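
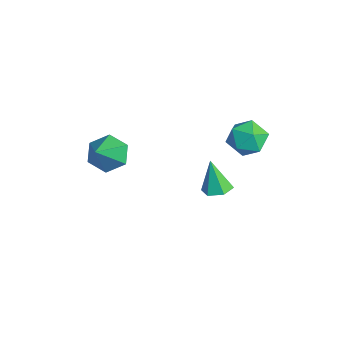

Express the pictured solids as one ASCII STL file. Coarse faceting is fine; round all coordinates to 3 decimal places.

solid 
facet normal 0.259 0.119 -0.959
outer loop
vertex -1.631 2.971 -2.995
vertex -2.024 3.525 -3.032
vertex -1.372 3.582 -2.849
endloop
endfacet
facet normal 0.742 -0.436 0.509
outer loop
vertex -1.631 2.971 -2.995
vertex -1.372 3.582 -2.849
vertex -2.436 3.335 -1.508
endloop
endfacet
facet normal 0.259 0.119 -0.959
outer loop
vertex -1.372 3.582 -2.849
vertex -2.024 3.525 -3.032
vertex -1.764 4.136 -2.886
endloop
endfacet
facet normal 0.637 0.490 0.595
outer loop
vertex -1.372 3.582 -2.849
vertex -1.764 4.136 -2.886
vertex -2.436 3.335 -1.508
endloop
endfacet
facet normal 0.258 0.119 -0.959
outer loop
vertex -1.764 4.136 -2.886
vertex -2.024 3.525 -3.032
vertex -2.417 4.078 -3.069
endloop
endfacet
facet normal -0.196 0.886 0.419
outer loop
vertex -1.764 4.136 -2.886
vertex -2.417 4.078 -3.069
vertex -2.436 3.335 -1.508
endloop
endfacet
facet normal 0.258 0.120 -0.959
outer loop
vertex -2.417 4.078 -3.069
vertex -2.024 3.525 -3.032
vertex -2.676 3.467 -3.215
endloop
endfacet
facet normal -0.922 0.353 0.157
outer loop
vertex -2.417 4.078 -3.069
vertex -2.676 3.467 -3.215
vertex -2.436 3.335 -1.508
endloop
endfacet
facet normal 0.258 0.119 -0.959
outer loop
vertex -2.676 3.467 -3.215
vertex -2.024 3.525 -3.032
vertex -2.284 2.913 -3.178
endloop
endfacet
facet normal -0.816 -0.573 0.070
outer loop
vertex -2.676 3.467 -3.215
vertex -2.284 2.913 -3.178
vertex -2.436 3.335 -1.508
endloop
endfacet
facet normal 0.258 0.119 -0.959
outer loop
vertex -2.284 2.913 -3.178
vertex -2.024 3.525 -3.032
vertex -1.631 2.971 -2.995
endloop
endfacet
facet normal 0.017 -0.969 0.246
outer loop
vertex -2.284 2.913 -3.178
vertex -1.631 2.971 -2.995
vertex -2.436 3.335 -1.508
endloop
endfacet
facet normal -0.623 0.400 -0.672
outer loop
vertex -1.842 -0.356 -0.247
vertex -2.491 -0.922 0.018
vertex -2.404 -0.119 0.415
endloop
endfacet
facet normal 0.659 0.683 0.315
outer loop
vertex -1.842 -0.356 -0.247
vertex -2.404 -0.119 0.415
vertex -1.189 -1.758 1.422
endloop
endfacet
facet normal -0.623 0.400 -0.672
outer loop
vertex -2.404 -0.119 0.415
vertex -2.491 -0.922 0.018
vertex -3.053 -0.684 0.68
endloop
endfacet
facet normal -0.067 0.486 0.872
outer loop
vertex -2.404 -0.119 0.415
vertex -3.053 -0.684 0.68
vertex -1.189 -1.758 1.422
endloop
endfacet
facet normal -0.623 0.400 -0.672
outer loop
vertex -3.053 -0.684 0.68
vertex -2.491 -0.922 0.018
vertex -3.139 -1.487 0.282
endloop
endfacet
facet normal -0.510 -0.338 0.791
outer loop
vertex -3.053 -0.684 0.68
vertex -3.139 -1.487 0.282
vertex -1.189 -1.758 1.422
endloop
endfacet
facet normal -0.623 0.401 -0.672
outer loop
vertex -3.139 -1.487 0.282
vertex -2.491 -0.922 0.018
vertex -2.578 -1.724 -0.38
endloop
endfacet
facet normal -0.224 -0.962 0.155
outer loop
vertex -3.139 -1.487 0.282
vertex -2.578 -1.724 -0.38
vertex -1.189 -1.758 1.422
endloop
endfacet
facet normal -0.623 0.401 -0.672
outer loop
vertex -2.578 -1.724 -0.38
vertex -2.491 -0.922 0.018
vertex -1.929 -1.159 -0.644
endloop
endfacet
facet normal 0.503 -0.765 -0.402
outer loop
vertex -2.578 -1.724 -0.38
vertex -1.929 -1.159 -0.644
vertex -1.189 -1.758 1.422
endloop
endfacet
facet normal -0.623 0.400 -0.672
outer loop
vertex -1.929 -1.159 -0.644
vertex -2.491 -0.922 0.018
vertex -1.842 -0.356 -0.247
endloop
endfacet
facet normal 0.945 0.057 -0.322
outer loop
vertex -1.929 -1.159 -0.644
vertex -1.842 -0.356 -0.247
vertex -1.189 -1.758 1.422
endloop
endfacet
facet normal -0.310 0.821 0.480
outer loop
vertex 0.246 4.341 2.557
vertex 0.544 3.997 3.338
vertex 1.093 4.503 2.828
endloop
endfacet
facet normal -0.125 0.974 -0.191
outer loop
vertex 0.246 4.341 2.557
vertex 1.093 4.503 2.828
vertex 0.925 4.311 1.961
endloop
endfacet
facet normal -0.525 0.575 -0.627
outer loop
vertex 0.246 4.341 2.557
vertex 0.925 4.311 1.961
vertex 0.272 3.686 1.935
endloop
endfacet
facet normal -0.959 0.175 -0.225
outer loop
vertex 0.246 4.341 2.557
vertex 0.272 3.686 1.935
vertex 0.037 3.492 2.786
endloop
endfacet
facet normal -0.826 0.327 0.459
outer loop
vertex 0.246 4.341 2.557
vertex 0.037 3.492 2.786
vertex 0.544 3.997 3.338
endloop
endfacet
facet normal 0.557 0.782 -0.281
outer loop
vertex 0.925 4.311 1.961
vertex 1.093 4.503 2.828
vertex 1.643 3.948 2.374
endloop
endfacet
facet normal 0.256 0.535 0.806
outer loop
vertex 1.093 4.503 2.828
vertex 0.544 3.997 3.338
vertex 1.408 3.754 3.225
endloop
endfacet
facet normal -0.578 -0.264 0.772
outer loop
vertex 0.544 3.997 3.338
vertex 0.037 3.492 2.786
vertex 0.755 3.129 3.199
endloop
endfacet
facet normal -0.792 -0.511 -0.335
outer loop
vertex 0.037 3.492 2.786
vertex 0.272 3.686 1.935
vertex 0.587 2.937 2.332
endloop
endfacet
facet normal -0.091 0.136 -0.987
outer loop
vertex 0.272 3.686 1.935
vertex 0.925 4.311 1.961
vertex 1.136 3.443 1.822
endloop
endfacet
facet normal 0.959 -0.175 0.225
outer loop
vertex 1.434 3.099 2.603
vertex 1.643 3.948 2.374
vertex 1.408 3.754 3.225
endloop
endfacet
facet normal 0.525 -0.575 0.627
outer loop
vertex 1.434 3.099 2.603
vertex 1.408 3.754 3.225
vertex 0.755 3.129 3.199
endloop
endfacet
facet normal 0.125 -0.974 0.191
outer loop
vertex 1.434 3.099 2.603
vertex 0.755 3.129 3.199
vertex 0.587 2.937 2.332
endloop
endfacet
facet normal 0.310 -0.821 -0.480
outer loop
vertex 1.434 3.099 2.603
vertex 0.587 2.937 2.332
vertex 1.136 3.443 1.822
endloop
endfacet
facet normal 0.826 -0.327 -0.459
outer loop
vertex 1.434 3.099 2.603
vertex 1.136 3.443 1.822
vertex 1.643 3.948 2.374
endloop
endfacet
facet normal 0.792 0.511 0.335
outer loop
vertex 1.408 3.754 3.225
vertex 1.643 3.948 2.374
vertex 1.093 4.503 2.828
endloop
endfacet
facet normal 0.091 -0.136 0.987
outer loop
vertex 0.755 3.129 3.199
vertex 1.408 3.754 3.225
vertex 0.544 3.997 3.338
endloop
endfacet
facet normal -0.557 -0.782 0.281
outer loop
vertex 0.587 2.937 2.332
vertex 0.755 3.129 3.199
vertex 0.037 3.492 2.786
endloop
endfacet
facet normal -0.256 -0.535 -0.806
outer loop
vertex 1.136 3.443 1.822
vertex 0.587 2.937 2.332
vertex 0.272 3.686 1.935
endloop
endfacet
facet normal 0.578 0.264 -0.772
outer loop
vertex 1.643 3.948 2.374
vertex 1.136 3.443 1.822
vertex 0.925 4.311 1.961
endloop
endfacet

endsolid


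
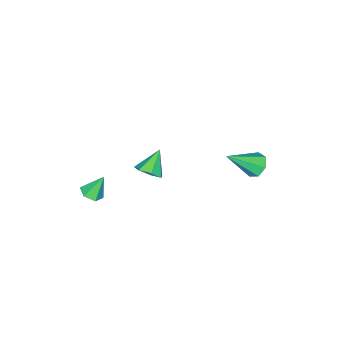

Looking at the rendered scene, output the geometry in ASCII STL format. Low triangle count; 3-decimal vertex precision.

solid 
facet normal 0.347 -0.312 -0.884
outer loop
vertex 1.827 0.871 -0.715
vertex 1.533 0.456 -0.684
vertex 1.354 0.88 -0.904
endloop
endfacet
facet normal -0.013 0.997 0.081
outer loop
vertex 1.827 0.871 -0.715
vertex 1.354 0.88 -0.904
vertex 1.167 0.784 0.244
endloop
endfacet
facet normal 0.348 -0.312 -0.884
outer loop
vertex 1.354 0.88 -0.904
vertex 1.533 0.456 -0.684
vertex 1.059 0.465 -0.874
endloop
endfacet
facet normal -0.815 0.573 -0.085
outer loop
vertex 1.354 0.88 -0.904
vertex 1.059 0.465 -0.874
vertex 1.167 0.784 0.244
endloop
endfacet
facet normal 0.348 -0.312 -0.884
outer loop
vertex 1.059 0.465 -0.874
vertex 1.533 0.456 -0.684
vertex 1.238 0.041 -0.654
endloop
endfacet
facet normal -0.936 -0.303 0.177
outer loop
vertex 1.059 0.465 -0.874
vertex 1.238 0.041 -0.654
vertex 1.167 0.784 0.244
endloop
endfacet
facet normal 0.349 -0.312 -0.884
outer loop
vertex 1.238 0.041 -0.654
vertex 1.533 0.456 -0.684
vertex 1.711 0.032 -0.464
endloop
endfacet
facet normal -0.257 -0.754 0.604
outer loop
vertex 1.238 0.041 -0.654
vertex 1.711 0.032 -0.464
vertex 1.167 0.784 0.244
endloop
endfacet
facet normal 0.347 -0.313 -0.884
outer loop
vertex 1.711 0.032 -0.464
vertex 1.533 0.456 -0.684
vertex 2.006 0.447 -0.495
endloop
endfacet
facet normal 0.546 -0.330 0.770
outer loop
vertex 1.711 0.032 -0.464
vertex 2.006 0.447 -0.495
vertex 1.167 0.784 0.244
endloop
endfacet
facet normal 0.347 -0.312 -0.884
outer loop
vertex 2.006 0.447 -0.495
vertex 1.533 0.456 -0.684
vertex 1.827 0.871 -0.715
endloop
endfacet
facet normal 0.667 0.545 0.508
outer loop
vertex 2.006 0.447 -0.495
vertex 1.827 0.871 -0.715
vertex 1.167 0.784 0.244
endloop
endfacet
facet normal -0.635 0.457 -0.623
outer loop
vertex -3.618 4.307 -1.694
vertex -4.028 4.333 -1.257
vertex -3.603 4.734 -1.396
endloop
endfacet
facet normal 0.932 0.184 -0.311
outer loop
vertex -3.618 4.307 -1.694
vertex -3.603 4.734 -1.396
vertex -2.992 3.587 -0.243
endloop
endfacet
facet normal -0.635 0.458 -0.622
outer loop
vertex -3.603 4.734 -1.396
vertex -4.028 4.333 -1.257
vertex -3.908 4.858 -0.993
endloop
endfacet
facet normal 0.677 0.669 0.307
outer loop
vertex -3.603 4.734 -1.396
vertex -3.908 4.858 -0.993
vertex -2.992 3.587 -0.243
endloop
endfacet
facet normal -0.635 0.458 -0.622
outer loop
vertex -3.908 4.858 -0.993
vertex -4.028 4.333 -1.257
vertex -4.303 4.588 -0.789
endloop
endfacet
facet normal 0.064 0.541 0.839
outer loop
vertex -3.908 4.858 -0.993
vertex -4.303 4.588 -0.789
vertex -2.992 3.587 -0.243
endloop
endfacet
facet normal -0.635 0.457 -0.622
outer loop
vertex -4.303 4.588 -0.789
vertex -4.028 4.333 -1.257
vertex -4.491 4.125 -0.937
endloop
endfacet
facet normal -0.448 -0.102 0.888
outer loop
vertex -4.303 4.588 -0.789
vertex -4.491 4.125 -0.937
vertex -2.992 3.587 -0.243
endloop
endfacet
facet normal -0.635 0.458 -0.622
outer loop
vertex -4.491 4.125 -0.937
vertex -4.028 4.333 -1.257
vertex -4.33 3.819 -1.327
endloop
endfacet
facet normal -0.472 -0.778 0.416
outer loop
vertex -4.491 4.125 -0.937
vertex -4.33 3.819 -1.327
vertex -2.992 3.587 -0.243
endloop
endfacet
facet normal -0.635 0.458 -0.623
outer loop
vertex -4.33 3.819 -1.327
vertex -4.028 4.333 -1.257
vertex -3.941 3.9 -1.664
endloop
endfacet
facet normal 0.011 -0.975 -0.222
outer loop
vertex -4.33 3.819 -1.327
vertex -3.941 3.9 -1.664
vertex -2.992 3.587 -0.243
endloop
endfacet
facet normal -0.635 0.458 -0.623
outer loop
vertex -3.941 3.9 -1.664
vertex -4.028 4.333 -1.257
vertex -3.618 4.307 -1.694
endloop
endfacet
facet normal 0.637 -0.545 -0.545
outer loop
vertex -3.941 3.9 -1.664
vertex -3.618 4.307 -1.694
vertex -2.992 3.587 -0.243
endloop
endfacet
facet normal 0.691 0.027 -0.723
outer loop
vertex 0.532 2.551 0.932
vertex 0.19 2.194 0.592
vertex 0.194 2.793 0.618
endloop
endfacet
facet normal -0.017 0.783 0.621
outer loop
vertex 0.532 2.551 0.932
vertex 0.194 2.793 0.618
vertex -0.57 2.166 1.388
endloop
endfacet
facet normal 0.690 0.027 -0.723
outer loop
vertex 0.194 2.793 0.618
vertex 0.19 2.194 0.592
vertex -0.147 2.584 0.285
endloop
endfacet
facet normal -0.580 0.810 0.085
outer loop
vertex 0.194 2.793 0.618
vertex -0.147 2.584 0.285
vertex -0.57 2.166 1.388
endloop
endfacet
facet normal 0.690 0.026 -0.724
outer loop
vertex -0.147 2.584 0.285
vertex 0.19 2.194 0.592
vertex -0.235 2.081 0.183
endloop
endfacet
facet normal -0.936 0.220 -0.276
outer loop
vertex -0.147 2.584 0.285
vertex -0.235 2.081 0.183
vertex -0.57 2.166 1.388
endloop
endfacet
facet normal 0.690 0.025 -0.724
outer loop
vertex -0.235 2.081 0.183
vertex 0.19 2.194 0.592
vertex -0.003 1.663 0.39
endloop
endfacet
facet normal -0.816 -0.546 -0.188
outer loop
vertex -0.235 2.081 0.183
vertex -0.003 1.663 0.39
vertex -0.57 2.166 1.388
endloop
endfacet
facet normal 0.690 0.024 -0.723
outer loop
vertex -0.003 1.663 0.39
vertex 0.19 2.194 0.592
vertex 0.374 1.645 0.749
endloop
endfacet
facet normal -0.311 -0.908 0.281
outer loop
vertex -0.003 1.663 0.39
vertex 0.374 1.645 0.749
vertex -0.57 2.166 1.388
endloop
endfacet
facet normal 0.691 0.025 -0.723
outer loop
vertex 0.374 1.645 0.749
vertex 0.19 2.194 0.592
vertex 0.612 2.04 0.99
endloop
endfacet
facet normal 0.199 -0.595 0.779
outer loop
vertex 0.374 1.645 0.749
vertex 0.612 2.04 0.99
vertex -0.57 2.166 1.388
endloop
endfacet
facet normal 0.691 0.026 -0.722
outer loop
vertex 0.612 2.04 0.99
vertex 0.19 2.194 0.592
vertex 0.532 2.551 0.932
endloop
endfacet
facet normal 0.330 0.157 0.931
outer loop
vertex 0.612 2.04 0.99
vertex 0.532 2.551 0.932
vertex -0.57 2.166 1.388
endloop
endfacet

endsolid


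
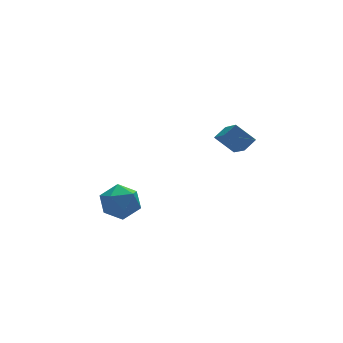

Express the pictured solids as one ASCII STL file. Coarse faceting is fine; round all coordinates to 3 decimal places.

solid 
facet normal -0.810 -0.268 -0.521
outer loop
vertex 2.571 -0.524 1.024
vertex 2.776 1.214 -0.19
vertex 3.375 -1.236 0.141
endloop
endfacet
facet normal -0.096 -0.816 0.570
outer loop
vertex 4.104 -0.994 0.61
vertex 2.571 -0.524 1.024
vertex 3.375 -1.236 0.141
endloop
endfacet
facet normal -0.810 -0.268 -0.521
outer loop
vertex 3.375 -1.236 0.141
vertex 2.776 1.214 -0.19
vertex 3.579 0.503 -1.073
endloop
endfacet
facet normal 0.579 -0.511 -0.635
outer loop
vertex 3.579 0.503 -1.073
vertex 4.104 -0.994 0.61
vertex 3.375 -1.236 0.141
endloop
endfacet
facet normal -0.579 0.512 0.635
outer loop
vertex 2.571 -0.524 1.024
vertex 3.505 1.456 0.279
vertex 2.776 1.214 -0.19
endloop
endfacet
facet normal -0.096 -0.816 0.570
outer loop
vertex 3.301 -0.283 1.493
vertex 2.571 -0.524 1.024
vertex 4.104 -0.994 0.61
endloop
endfacet
facet normal -0.578 0.512 0.636
outer loop
vertex 3.301 -0.283 1.493
vertex 3.505 1.456 0.279
vertex 2.571 -0.524 1.024
endloop
endfacet
facet normal 0.096 0.816 -0.570
outer loop
vertex 2.776 1.214 -0.19
vertex 3.505 1.456 0.279
vertex 3.579 0.503 -1.073
endloop
endfacet
facet normal 0.578 -0.512 -0.636
outer loop
vertex 4.309 0.744 -0.604
vertex 4.104 -0.994 0.61
vertex 3.579 0.503 -1.073
endloop
endfacet
facet normal 0.097 0.816 -0.570
outer loop
vertex 3.579 0.503 -1.073
vertex 3.505 1.456 0.279
vertex 4.309 0.744 -0.604
endloop
endfacet
facet normal 0.810 0.268 0.521
outer loop
vertex 4.309 0.744 -0.604
vertex 3.301 -0.283 1.493
vertex 4.104 -0.994 0.61
endloop
endfacet
facet normal 0.810 0.269 0.521
outer loop
vertex 3.505 1.456 0.279
vertex 3.301 -0.283 1.493
vertex 4.309 0.744 -0.604
endloop
endfacet
facet normal -0.957 -0.028 0.289
outer loop
vertex -3.949 -0.117 -2.085
vertex -4.098 -1.102 -2.673
vertex -3.763 -1.134 -1.566
endloop
endfacet
facet normal -0.553 0.296 0.779
outer loop
vertex -3.949 -0.117 -2.085
vertex -3.763 -1.134 -1.566
vertex -3.037 -0.252 -1.386
endloop
endfacet
facet normal -0.232 0.853 0.467
outer loop
vertex -3.949 -0.117 -2.085
vertex -3.037 -0.252 -1.386
vertex -2.922 0.325 -2.382
endloop
endfacet
facet normal -0.438 0.873 -0.215
outer loop
vertex -3.949 -0.117 -2.085
vertex -2.922 0.325 -2.382
vertex -3.578 -0.2 -3.177
endloop
endfacet
facet normal -0.886 0.329 -0.326
outer loop
vertex -3.949 -0.117 -2.085
vertex -3.578 -0.2 -3.177
vertex -4.098 -1.102 -2.673
endloop
endfacet
facet normal -0.046 -0.163 0.986
outer loop
vertex -3.037 -0.252 -1.386
vertex -3.763 -1.134 -1.566
vertex -2.622 -1.32 -1.543
endloop
endfacet
facet normal -0.701 -0.687 0.192
outer loop
vertex -3.763 -1.134 -1.566
vertex -4.098 -1.102 -2.673
vertex -3.278 -1.845 -2.338
endloop
endfacet
facet normal -0.587 -0.110 -0.802
outer loop
vertex -4.098 -1.102 -2.673
vertex -3.578 -0.2 -3.177
vertex -3.163 -1.268 -3.334
endloop
endfacet
facet normal 0.138 0.770 -0.623
outer loop
vertex -3.578 -0.2 -3.177
vertex -2.922 0.325 -2.382
vertex -2.437 -0.386 -3.154
endloop
endfacet
facet normal 0.472 0.738 0.482
outer loop
vertex -2.922 0.325 -2.382
vertex -3.037 -0.252 -1.386
vertex -2.102 -0.418 -2.047
endloop
endfacet
facet normal 0.438 -0.873 0.215
outer loop
vertex -2.251 -1.403 -2.635
vertex -2.622 -1.32 -1.543
vertex -3.278 -1.845 -2.338
endloop
endfacet
facet normal 0.232 -0.853 -0.467
outer loop
vertex -2.251 -1.403 -2.635
vertex -3.278 -1.845 -2.338
vertex -3.163 -1.268 -3.334
endloop
endfacet
facet normal 0.553 -0.296 -0.779
outer loop
vertex -2.251 -1.403 -2.635
vertex -3.163 -1.268 -3.334
vertex -2.437 -0.386 -3.154
endloop
endfacet
facet normal 0.957 0.028 -0.289
outer loop
vertex -2.251 -1.403 -2.635
vertex -2.437 -0.386 -3.154
vertex -2.102 -0.418 -2.047
endloop
endfacet
facet normal 0.886 -0.329 0.326
outer loop
vertex -2.251 -1.403 -2.635
vertex -2.102 -0.418 -2.047
vertex -2.622 -1.32 -1.543
endloop
endfacet
facet normal -0.138 -0.770 0.623
outer loop
vertex -3.278 -1.845 -2.338
vertex -2.622 -1.32 -1.543
vertex -3.763 -1.134 -1.566
endloop
endfacet
facet normal -0.472 -0.738 -0.482
outer loop
vertex -3.163 -1.268 -3.334
vertex -3.278 -1.845 -2.338
vertex -4.098 -1.102 -2.673
endloop
endfacet
facet normal 0.046 0.163 -0.986
outer loop
vertex -2.437 -0.386 -3.154
vertex -3.163 -1.268 -3.334
vertex -3.578 -0.2 -3.177
endloop
endfacet
facet normal 0.701 0.687 -0.192
outer loop
vertex -2.102 -0.418 -2.047
vertex -2.437 -0.386 -3.154
vertex -2.922 0.325 -2.382
endloop
endfacet
facet normal 0.587 0.110 0.802
outer loop
vertex -2.622 -1.32 -1.543
vertex -2.102 -0.418 -2.047
vertex -3.037 -0.252 -1.386
endloop
endfacet

endsolid


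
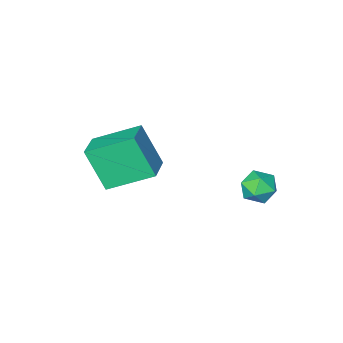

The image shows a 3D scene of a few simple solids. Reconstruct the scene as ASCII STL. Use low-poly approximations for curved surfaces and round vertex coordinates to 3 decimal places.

solid 
facet normal -0.994 -0.112 -0.014
outer loop
vertex -2.556 2.027 2.652
vertex -2.47 1.236 2.892
vertex -2.546 1.837 3.46
endloop
endfacet
facet normal -0.815 0.562 0.142
outer loop
vertex -2.556 2.027 2.652
vertex -2.546 1.837 3.46
vertex -2.134 2.504 3.185
endloop
endfacet
facet normal -0.421 0.816 -0.397
outer loop
vertex -2.556 2.027 2.652
vertex -2.134 2.504 3.185
vertex -1.804 2.315 2.446
endloop
endfacet
facet normal -0.357 0.299 -0.885
outer loop
vertex -2.556 2.027 2.652
vertex -1.804 2.315 2.446
vertex -2.012 1.532 2.265
endloop
endfacet
facet normal -0.710 -0.274 -0.648
outer loop
vertex -2.556 2.027 2.652
vertex -2.012 1.532 2.265
vertex -2.47 1.236 2.892
endloop
endfacet
facet normal -0.408 0.552 0.728
outer loop
vertex -2.134 2.504 3.185
vertex -2.546 1.837 3.46
vertex -1.788 2.008 3.755
endloop
endfacet
facet normal -0.697 -0.537 0.475
outer loop
vertex -2.546 1.837 3.46
vertex -2.47 1.236 2.892
vertex -1.996 1.225 3.574
endloop
endfacet
facet normal -0.238 -0.800 -0.551
outer loop
vertex -2.47 1.236 2.892
vertex -2.012 1.532 2.265
vertex -1.666 1.036 2.835
endloop
endfacet
facet normal 0.335 0.127 -0.934
outer loop
vertex -2.012 1.532 2.265
vertex -1.804 2.315 2.446
vertex -1.254 1.703 2.56
endloop
endfacet
facet normal 0.229 0.963 -0.144
outer loop
vertex -1.804 2.315 2.446
vertex -2.134 2.504 3.185
vertex -1.33 2.304 3.128
endloop
endfacet
facet normal 0.357 -0.299 0.885
outer loop
vertex -1.244 1.513 3.368
vertex -1.788 2.008 3.755
vertex -1.996 1.225 3.574
endloop
endfacet
facet normal 0.421 -0.816 0.397
outer loop
vertex -1.244 1.513 3.368
vertex -1.996 1.225 3.574
vertex -1.666 1.036 2.835
endloop
endfacet
facet normal 0.815 -0.562 -0.142
outer loop
vertex -1.244 1.513 3.368
vertex -1.666 1.036 2.835
vertex -1.254 1.703 2.56
endloop
endfacet
facet normal 0.994 0.112 0.014
outer loop
vertex -1.244 1.513 3.368
vertex -1.254 1.703 2.56
vertex -1.33 2.304 3.128
endloop
endfacet
facet normal 0.710 0.274 0.648
outer loop
vertex -1.244 1.513 3.368
vertex -1.33 2.304 3.128
vertex -1.788 2.008 3.755
endloop
endfacet
facet normal -0.335 -0.127 0.934
outer loop
vertex -1.996 1.225 3.574
vertex -1.788 2.008 3.755
vertex -2.546 1.837 3.46
endloop
endfacet
facet normal -0.229 -0.963 0.144
outer loop
vertex -1.666 1.036 2.835
vertex -1.996 1.225 3.574
vertex -2.47 1.236 2.892
endloop
endfacet
facet normal 0.408 -0.552 -0.728
outer loop
vertex -1.254 1.703 2.56
vertex -1.666 1.036 2.835
vertex -2.012 1.532 2.265
endloop
endfacet
facet normal 0.697 0.537 -0.475
outer loop
vertex -1.33 2.304 3.128
vertex -1.254 1.703 2.56
vertex -1.804 2.315 2.446
endloop
endfacet
facet normal 0.238 0.800 0.551
outer loop
vertex -1.788 2.008 3.755
vertex -1.33 2.304 3.128
vertex -2.134 2.504 3.185
endloop
endfacet
facet normal -0.661 -0.716 -0.224
outer loop
vertex 2.147 -3.995 3.658
vertex 0.566 -2.835 4.611
vertex 1.743 -3.056 1.846
endloop
endfacet
facet normal 0.725 -0.532 -0.437
outer loop
vertex 2.694 -2.025 2.169
vertex 2.147 -3.995 3.658
vertex 1.743 -3.056 1.846
endloop
endfacet
facet normal -0.660 -0.717 -0.224
outer loop
vertex 1.743 -3.056 1.846
vertex 0.566 -2.835 4.611
vertex 0.162 -1.897 2.799
endloop
endfacet
facet normal -0.194 0.452 -0.871
outer loop
vertex 0.162 -1.897 2.799
vertex 2.694 -2.025 2.169
vertex 1.743 -3.056 1.846
endloop
endfacet
facet normal 0.194 -0.452 0.871
outer loop
vertex 2.147 -3.995 3.658
vertex 1.517 -1.804 4.934
vertex 0.566 -2.835 4.611
endloop
endfacet
facet normal 0.725 -0.532 -0.437
outer loop
vertex 3.098 -2.963 3.981
vertex 2.147 -3.995 3.658
vertex 2.694 -2.025 2.169
endloop
endfacet
facet normal 0.194 -0.451 0.871
outer loop
vertex 3.098 -2.963 3.981
vertex 1.517 -1.804 4.934
vertex 2.147 -3.995 3.658
endloop
endfacet
facet normal -0.725 0.532 0.437
outer loop
vertex 0.566 -2.835 4.611
vertex 1.517 -1.804 4.934
vertex 0.162 -1.897 2.799
endloop
endfacet
facet normal -0.194 0.451 -0.871
outer loop
vertex 1.113 -0.865 3.122
vertex 2.694 -2.025 2.169
vertex 0.162 -1.897 2.799
endloop
endfacet
facet normal -0.725 0.532 0.437
outer loop
vertex 0.162 -1.897 2.799
vertex 1.517 -1.804 4.934
vertex 1.113 -0.865 3.122
endloop
endfacet
facet normal 0.661 0.717 0.224
outer loop
vertex 1.113 -0.865 3.122
vertex 3.098 -2.963 3.981
vertex 2.694 -2.025 2.169
endloop
endfacet
facet normal 0.660 0.717 0.224
outer loop
vertex 1.517 -1.804 4.934
vertex 3.098 -2.963 3.981
vertex 1.113 -0.865 3.122
endloop
endfacet

endsolid


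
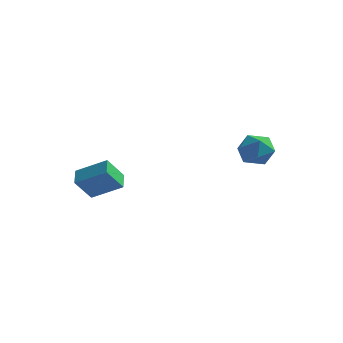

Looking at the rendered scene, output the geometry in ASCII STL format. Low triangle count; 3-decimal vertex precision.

solid 
facet normal -0.313 -0.529 0.789
outer loop
vertex -2.315 -4.175 0.723
vertex -2.814 -3.15 1.212
vertex -4.139 -4.586 -0.276
endloop
endfacet
facet normal 0.402 -0.826 -0.395
outer loop
vertex -3.586 -3.65 -1.672
vertex -2.315 -4.175 0.723
vertex -4.139 -4.586 -0.276
endloop
endfacet
facet normal -0.313 -0.529 0.789
outer loop
vertex -4.139 -4.586 -0.276
vertex -2.814 -3.15 1.212
vertex -4.638 -3.562 0.213
endloop
endfacet
facet normal -0.860 -0.194 -0.471
outer loop
vertex -4.638 -3.562 0.213
vertex -3.586 -3.65 -1.672
vertex -4.139 -4.586 -0.276
endloop
endfacet
facet normal 0.860 0.194 0.471
outer loop
vertex -2.315 -4.175 0.723
vertex -2.261 -2.214 -0.184
vertex -2.814 -3.15 1.212
endloop
endfacet
facet normal 0.403 -0.826 -0.395
outer loop
vertex -1.762 -3.238 -0.673
vertex -2.315 -4.175 0.723
vertex -3.586 -3.65 -1.672
endloop
endfacet
facet normal 0.860 0.194 0.471
outer loop
vertex -1.762 -3.238 -0.673
vertex -2.261 -2.214 -0.184
vertex -2.315 -4.175 0.723
endloop
endfacet
facet normal -0.403 0.826 0.394
outer loop
vertex -2.814 -3.15 1.212
vertex -2.261 -2.214 -0.184
vertex -4.638 -3.562 0.213
endloop
endfacet
facet normal -0.860 -0.194 -0.471
outer loop
vertex -4.085 -2.625 -1.183
vertex -3.586 -3.65 -1.672
vertex -4.638 -3.562 0.213
endloop
endfacet
facet normal -0.402 0.826 0.395
outer loop
vertex -4.638 -3.562 0.213
vertex -2.261 -2.214 -0.184
vertex -4.085 -2.625 -1.183
endloop
endfacet
facet normal 0.313 0.529 -0.789
outer loop
vertex -4.085 -2.625 -1.183
vertex -1.762 -3.238 -0.673
vertex -3.586 -3.65 -1.672
endloop
endfacet
facet normal 0.313 0.529 -0.789
outer loop
vertex -2.261 -2.214 -0.184
vertex -1.762 -3.238 -0.673
vertex -4.085 -2.625 -1.183
endloop
endfacet
facet normal -0.822 0.421 0.384
outer loop
vertex 2.553 2.781 1.04
vertex 3.131 2.903 2.143
vertex 3.204 3.82 1.295
endloop
endfacet
facet normal -0.768 0.558 -0.315
outer loop
vertex 2.553 2.781 1.04
vertex 3.204 3.82 1.295
vertex 3.285 3.293 0.163
endloop
endfacet
facet normal -0.747 -0.065 -0.661
outer loop
vertex 2.553 2.781 1.04
vertex 3.285 3.293 0.163
vertex 3.261 2.05 0.312
endloop
endfacet
facet normal -0.789 -0.588 -0.177
outer loop
vertex 2.553 2.781 1.04
vertex 3.261 2.05 0.312
vertex 3.166 1.81 1.536
endloop
endfacet
facet normal -0.835 -0.287 0.469
outer loop
vertex 2.553 2.781 1.04
vertex 3.166 1.81 1.536
vertex 3.131 2.903 2.143
endloop
endfacet
facet normal -0.147 0.893 -0.426
outer loop
vertex 3.285 3.293 0.163
vertex 3.204 3.82 1.295
vertex 4.314 3.73 0.724
endloop
endfacet
facet normal -0.235 0.670 0.704
outer loop
vertex 3.204 3.82 1.295
vertex 3.131 2.903 2.143
vertex 4.219 3.49 1.948
endloop
endfacet
facet normal -0.257 -0.475 0.841
outer loop
vertex 3.131 2.903 2.143
vertex 3.166 1.81 1.536
vertex 4.195 2.247 2.097
endloop
endfacet
facet normal -0.182 -0.962 -0.203
outer loop
vertex 3.166 1.81 1.536
vertex 3.261 2.05 0.312
vertex 4.276 1.72 0.965
endloop
endfacet
facet normal -0.114 -0.116 -0.987
outer loop
vertex 3.261 2.05 0.312
vertex 3.285 3.293 0.163
vertex 4.349 2.637 0.117
endloop
endfacet
facet normal 0.789 0.588 0.177
outer loop
vertex 4.927 2.759 1.22
vertex 4.314 3.73 0.724
vertex 4.219 3.49 1.948
endloop
endfacet
facet normal 0.747 0.065 0.661
outer loop
vertex 4.927 2.759 1.22
vertex 4.219 3.49 1.948
vertex 4.195 2.247 2.097
endloop
endfacet
facet normal 0.768 -0.558 0.315
outer loop
vertex 4.927 2.759 1.22
vertex 4.195 2.247 2.097
vertex 4.276 1.72 0.965
endloop
endfacet
facet normal 0.822 -0.421 -0.384
outer loop
vertex 4.927 2.759 1.22
vertex 4.276 1.72 0.965
vertex 4.349 2.637 0.117
endloop
endfacet
facet normal 0.835 0.287 -0.469
outer loop
vertex 4.927 2.759 1.22
vertex 4.349 2.637 0.117
vertex 4.314 3.73 0.724
endloop
endfacet
facet normal 0.182 0.962 0.203
outer loop
vertex 4.219 3.49 1.948
vertex 4.314 3.73 0.724
vertex 3.204 3.82 1.295
endloop
endfacet
facet normal 0.114 0.116 0.987
outer loop
vertex 4.195 2.247 2.097
vertex 4.219 3.49 1.948
vertex 3.131 2.903 2.143
endloop
endfacet
facet normal 0.147 -0.893 0.426
outer loop
vertex 4.276 1.72 0.965
vertex 4.195 2.247 2.097
vertex 3.166 1.81 1.536
endloop
endfacet
facet normal 0.235 -0.670 -0.704
outer loop
vertex 4.349 2.637 0.117
vertex 4.276 1.72 0.965
vertex 3.261 2.05 0.312
endloop
endfacet
facet normal 0.257 0.475 -0.841
outer loop
vertex 4.314 3.73 0.724
vertex 4.349 2.637 0.117
vertex 3.285 3.293 0.163
endloop
endfacet

endsolid


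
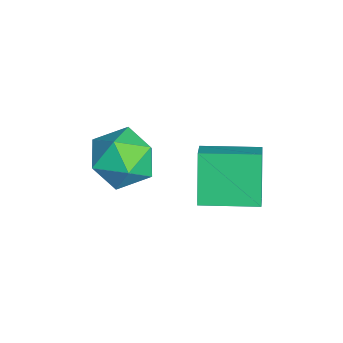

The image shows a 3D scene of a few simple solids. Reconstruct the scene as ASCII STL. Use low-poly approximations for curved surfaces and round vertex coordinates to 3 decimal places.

solid 
facet normal -0.540 0.075 0.838
outer loop
vertex 3.205 2.213 0.195
vertex 3.545 4.122 0.244
vertex 2.349 2.38 -0.371
endloop
endfacet
facet normal -0.175 -0.984 -0.025
outer loop
vertex 3.375 2.238 -1.964
vertex 3.205 2.213 0.195
vertex 2.349 2.38 -0.371
endloop
endfacet
facet normal -0.540 0.075 0.838
outer loop
vertex 2.349 2.38 -0.371
vertex 3.545 4.122 0.244
vertex 2.689 4.289 -0.323
endloop
endfacet
facet normal -0.823 0.160 -0.545
outer loop
vertex 2.689 4.289 -0.323
vertex 3.375 2.238 -1.964
vertex 2.349 2.38 -0.371
endloop
endfacet
facet normal 0.823 -0.161 0.545
outer loop
vertex 3.205 2.213 0.195
vertex 4.571 3.98 -1.349
vertex 3.545 4.122 0.244
endloop
endfacet
facet normal -0.175 -0.984 -0.025
outer loop
vertex 4.231 2.071 -1.397
vertex 3.205 2.213 0.195
vertex 3.375 2.238 -1.964
endloop
endfacet
facet normal 0.823 -0.160 0.545
outer loop
vertex 4.231 2.071 -1.397
vertex 4.571 3.98 -1.349
vertex 3.205 2.213 0.195
endloop
endfacet
facet normal 0.175 0.984 0.025
outer loop
vertex 3.545 4.122 0.244
vertex 4.571 3.98 -1.349
vertex 2.689 4.289 -0.323
endloop
endfacet
facet normal -0.823 0.161 -0.545
outer loop
vertex 3.715 4.147 -1.915
vertex 3.375 2.238 -1.964
vertex 2.689 4.289 -0.323
endloop
endfacet
facet normal 0.175 0.984 0.025
outer loop
vertex 2.689 4.289 -0.323
vertex 4.571 3.98 -1.349
vertex 3.715 4.147 -1.915
endloop
endfacet
facet normal 0.541 -0.075 -0.838
outer loop
vertex 3.715 4.147 -1.915
vertex 4.231 2.071 -1.397
vertex 3.375 2.238 -1.964
endloop
endfacet
facet normal 0.540 -0.075 -0.838
outer loop
vertex 4.571 3.98 -1.349
vertex 4.231 2.071 -1.397
vertex 3.715 4.147 -1.915
endloop
endfacet
facet normal -0.462 -0.308 0.832
outer loop
vertex -0.438 0.435 -2.07
vertex -0.224 -0.755 -2.392
vertex 0.612 -0.134 -1.698
endloop
endfacet
facet normal -0.153 0.328 0.932
outer loop
vertex -0.438 0.435 -2.07
vertex 0.612 -0.134 -1.698
vertex 0.652 1.048 -2.107
endloop
endfacet
facet normal -0.425 0.783 0.455
outer loop
vertex -0.438 0.435 -2.07
vertex 0.652 1.048 -2.107
vertex -0.159 1.158 -3.053
endloop
endfacet
facet normal -0.902 0.428 0.059
outer loop
vertex -0.438 0.435 -2.07
vertex -0.159 1.158 -3.053
vertex -0.7 0.043 -3.229
endloop
endfacet
facet normal -0.924 -0.245 0.292
outer loop
vertex -0.438 0.435 -2.07
vertex -0.7 0.043 -3.229
vertex -0.224 -0.755 -2.392
endloop
endfacet
facet normal 0.545 0.258 0.798
outer loop
vertex 0.652 1.048 -2.107
vertex 0.612 -0.134 -1.698
vertex 1.54 0.237 -2.451
endloop
endfacet
facet normal 0.045 -0.771 0.636
outer loop
vertex 0.612 -0.134 -1.698
vertex -0.224 -0.755 -2.392
vertex 0.999 -0.878 -2.627
endloop
endfacet
facet normal -0.704 -0.669 -0.238
outer loop
vertex -0.224 -0.755 -2.392
vertex -0.7 0.043 -3.229
vertex 0.188 -0.768 -3.573
endloop
endfacet
facet normal -0.667 0.421 -0.615
outer loop
vertex -0.7 0.043 -3.229
vertex -0.159 1.158 -3.053
vertex 0.228 0.414 -3.982
endloop
endfacet
facet normal 0.105 0.994 0.026
outer loop
vertex -0.159 1.158 -3.053
vertex 0.652 1.048 -2.107
vertex 1.064 1.035 -3.288
endloop
endfacet
facet normal 0.902 -0.428 -0.059
outer loop
vertex 1.278 -0.155 -3.61
vertex 1.54 0.237 -2.451
vertex 0.999 -0.878 -2.627
endloop
endfacet
facet normal 0.425 -0.783 -0.455
outer loop
vertex 1.278 -0.155 -3.61
vertex 0.999 -0.878 -2.627
vertex 0.188 -0.768 -3.573
endloop
endfacet
facet normal 0.153 -0.328 -0.932
outer loop
vertex 1.278 -0.155 -3.61
vertex 0.188 -0.768 -3.573
vertex 0.228 0.414 -3.982
endloop
endfacet
facet normal 0.462 0.308 -0.832
outer loop
vertex 1.278 -0.155 -3.61
vertex 0.228 0.414 -3.982
vertex 1.064 1.035 -3.288
endloop
endfacet
facet normal 0.924 0.245 -0.292
outer loop
vertex 1.278 -0.155 -3.61
vertex 1.064 1.035 -3.288
vertex 1.54 0.237 -2.451
endloop
endfacet
facet normal 0.667 -0.421 0.615
outer loop
vertex 0.999 -0.878 -2.627
vertex 1.54 0.237 -2.451
vertex 0.612 -0.134 -1.698
endloop
endfacet
facet normal -0.105 -0.994 -0.026
outer loop
vertex 0.188 -0.768 -3.573
vertex 0.999 -0.878 -2.627
vertex -0.224 -0.755 -2.392
endloop
endfacet
facet normal -0.545 -0.258 -0.798
outer loop
vertex 0.228 0.414 -3.982
vertex 0.188 -0.768 -3.573
vertex -0.7 0.043 -3.229
endloop
endfacet
facet normal -0.045 0.771 -0.636
outer loop
vertex 1.064 1.035 -3.288
vertex 0.228 0.414 -3.982
vertex -0.159 1.158 -3.053
endloop
endfacet
facet normal 0.704 0.669 0.238
outer loop
vertex 1.54 0.237 -2.451
vertex 1.064 1.035 -3.288
vertex 0.652 1.048 -2.107
endloop
endfacet

endsolid


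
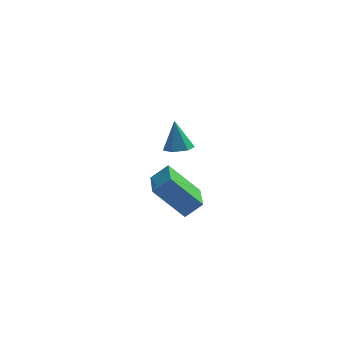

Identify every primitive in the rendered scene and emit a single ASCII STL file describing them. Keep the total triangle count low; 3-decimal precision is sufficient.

solid 
facet normal 0.129 -0.307 -0.943
outer loop
vertex 4.23 -1.476 1.84
vertex 3.847 -0.971 1.623
vertex 4.508 -0.886 1.686
endloop
endfacet
facet normal 0.793 -0.226 0.565
outer loop
vertex 4.23 -1.476 1.84
vertex 4.508 -0.886 1.686
vertex 3.653 -0.509 3.037
endloop
endfacet
facet normal 0.129 -0.307 -0.943
outer loop
vertex 4.508 -0.886 1.686
vertex 3.847 -0.971 1.623
vertex 4.125 -0.381 1.469
endloop
endfacet
facet normal 0.709 0.653 0.267
outer loop
vertex 4.508 -0.886 1.686
vertex 4.125 -0.381 1.469
vertex 3.653 -0.509 3.037
endloop
endfacet
facet normal 0.129 -0.307 -0.943
outer loop
vertex 4.125 -0.381 1.469
vertex 3.847 -0.971 1.623
vertex 3.464 -0.465 1.406
endloop
endfacet
facet normal -0.130 0.991 0.042
outer loop
vertex 4.125 -0.381 1.469
vertex 3.464 -0.465 1.406
vertex 3.653 -0.509 3.037
endloop
endfacet
facet normal 0.129 -0.307 -0.943
outer loop
vertex 3.464 -0.465 1.406
vertex 3.847 -0.971 1.623
vertex 3.185 -1.055 1.56
endloop
endfacet
facet normal -0.886 0.449 0.115
outer loop
vertex 3.464 -0.465 1.406
vertex 3.185 -1.055 1.56
vertex 3.653 -0.509 3.037
endloop
endfacet
facet normal 0.129 -0.307 -0.943
outer loop
vertex 3.185 -1.055 1.56
vertex 3.847 -0.971 1.623
vertex 3.568 -1.56 1.777
endloop
endfacet
facet normal -0.802 -0.431 0.413
outer loop
vertex 3.185 -1.055 1.56
vertex 3.568 -1.56 1.777
vertex 3.653 -0.509 3.037
endloop
endfacet
facet normal 0.129 -0.307 -0.943
outer loop
vertex 3.568 -1.56 1.777
vertex 3.847 -0.971 1.623
vertex 4.23 -1.476 1.84
endloop
endfacet
facet normal 0.037 -0.769 0.639
outer loop
vertex 3.568 -1.56 1.777
vertex 4.23 -1.476 1.84
vertex 3.653 -0.509 3.037
endloop
endfacet
facet normal -0.674 0.060 0.737
outer loop
vertex 3.453 1.127 -1.677
vertex 3.313 2.911 -1.95
vertex 2.659 0.956 -2.389
endloop
endfacet
facet normal 0.077 -0.986 0.151
outer loop
vertex 4.087 0.829 -3.95
vertex 3.453 1.127 -1.677
vertex 2.659 0.956 -2.389
endloop
endfacet
facet normal -0.674 0.060 0.737
outer loop
vertex 2.659 0.956 -2.389
vertex 3.313 2.911 -1.95
vertex 2.519 2.74 -2.662
endloop
endfacet
facet normal -0.735 -0.159 -0.659
outer loop
vertex 2.519 2.74 -2.662
vertex 4.087 0.829 -3.95
vertex 2.659 0.956 -2.389
endloop
endfacet
facet normal 0.735 0.159 0.659
outer loop
vertex 3.453 1.127 -1.677
vertex 4.741 2.784 -3.511
vertex 3.313 2.911 -1.95
endloop
endfacet
facet normal 0.077 -0.986 0.151
outer loop
vertex 4.881 1.0 -3.238
vertex 3.453 1.127 -1.677
vertex 4.087 0.829 -3.95
endloop
endfacet
facet normal 0.735 0.159 0.659
outer loop
vertex 4.881 1.0 -3.238
vertex 4.741 2.784 -3.511
vertex 3.453 1.127 -1.677
endloop
endfacet
facet normal -0.077 0.986 -0.151
outer loop
vertex 3.313 2.911 -1.95
vertex 4.741 2.784 -3.511
vertex 2.519 2.74 -2.662
endloop
endfacet
facet normal -0.735 -0.159 -0.659
outer loop
vertex 3.947 2.613 -4.223
vertex 4.087 0.829 -3.95
vertex 2.519 2.74 -2.662
endloop
endfacet
facet normal -0.077 0.986 -0.151
outer loop
vertex 2.519 2.74 -2.662
vertex 4.741 2.784 -3.511
vertex 3.947 2.613 -4.223
endloop
endfacet
facet normal 0.674 -0.060 -0.737
outer loop
vertex 3.947 2.613 -4.223
vertex 4.881 1.0 -3.238
vertex 4.087 0.829 -3.95
endloop
endfacet
facet normal 0.674 -0.060 -0.737
outer loop
vertex 4.741 2.784 -3.511
vertex 4.881 1.0 -3.238
vertex 3.947 2.613 -4.223
endloop
endfacet

endsolid


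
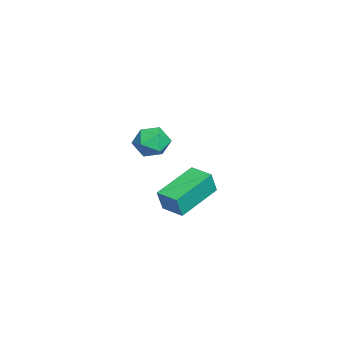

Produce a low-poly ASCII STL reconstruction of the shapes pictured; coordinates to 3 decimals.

solid 
facet normal -0.583 -0.812 0.010
outer loop
vertex -1.155 0.945 -1.727
vertex -2.818 2.146 -1.049
vertex -1.444 1.14 -2.781
endloop
endfacet
facet normal 0.770 -0.556 -0.314
outer loop
vertex -0.802 2.034 -2.791
vertex -1.155 0.945 -1.727
vertex -1.444 1.14 -2.781
endloop
endfacet
facet normal -0.584 -0.812 0.009
outer loop
vertex -1.444 1.14 -2.781
vertex -2.818 2.146 -1.049
vertex -3.106 2.342 -2.103
endloop
endfacet
facet normal -0.260 0.176 -0.949
outer loop
vertex -3.106 2.342 -2.103
vertex -0.802 2.034 -2.791
vertex -1.444 1.14 -2.781
endloop
endfacet
facet normal 0.260 -0.176 0.949
outer loop
vertex -1.155 0.945 -1.727
vertex -2.176 3.04 -1.059
vertex -2.818 2.146 -1.049
endloop
endfacet
facet normal 0.770 -0.556 -0.314
outer loop
vertex -0.514 1.838 -1.737
vertex -1.155 0.945 -1.727
vertex -0.802 2.034 -2.791
endloop
endfacet
facet normal 0.260 -0.176 0.949
outer loop
vertex -0.514 1.838 -1.737
vertex -2.176 3.04 -1.059
vertex -1.155 0.945 -1.727
endloop
endfacet
facet normal -0.770 0.556 0.314
outer loop
vertex -2.818 2.146 -1.049
vertex -2.176 3.04 -1.059
vertex -3.106 2.342 -2.103
endloop
endfacet
facet normal -0.260 0.176 -0.949
outer loop
vertex -2.465 3.235 -2.113
vertex -0.802 2.034 -2.791
vertex -3.106 2.342 -2.103
endloop
endfacet
facet normal -0.770 0.556 0.314
outer loop
vertex -3.106 2.342 -2.103
vertex -2.176 3.04 -1.059
vertex -2.465 3.235 -2.113
endloop
endfacet
facet normal 0.583 0.812 -0.008
outer loop
vertex -2.465 3.235 -2.113
vertex -0.514 1.838 -1.737
vertex -0.802 2.034 -2.791
endloop
endfacet
facet normal 0.583 0.812 -0.010
outer loop
vertex -2.176 3.04 -1.059
vertex -0.514 1.838 -1.737
vertex -2.465 3.235 -2.113
endloop
endfacet
facet normal -0.076 0.725 0.685
outer loop
vertex 2.537 2.082 3.248
vertex 2.179 1.572 3.748
vertex 2.975 1.648 3.756
endloop
endfacet
facet normal 0.498 0.823 0.274
outer loop
vertex 2.537 2.082 3.248
vertex 2.975 1.648 3.756
vertex 3.221 1.75 3.002
endloop
endfacet
facet normal 0.278 0.872 -0.404
outer loop
vertex 2.537 2.082 3.248
vertex 3.221 1.75 3.002
vertex 2.577 1.736 2.529
endloop
endfacet
facet normal -0.431 0.803 -0.411
outer loop
vertex 2.537 2.082 3.248
vertex 2.577 1.736 2.529
vertex 1.934 1.626 2.989
endloop
endfacet
facet normal -0.651 0.713 0.261
outer loop
vertex 2.537 2.082 3.248
vertex 1.934 1.626 2.989
vertex 2.179 1.572 3.748
endloop
endfacet
facet normal 0.912 0.244 0.330
outer loop
vertex 3.221 1.75 3.002
vertex 2.975 1.648 3.756
vertex 3.286 1.034 3.351
endloop
endfacet
facet normal -0.018 0.084 0.996
outer loop
vertex 2.975 1.648 3.756
vertex 2.179 1.572 3.748
vertex 2.643 0.924 3.811
endloop
endfacet
facet normal -0.948 0.065 0.311
outer loop
vertex 2.179 1.572 3.748
vertex 1.934 1.626 2.989
vertex 1.999 0.91 3.338
endloop
endfacet
facet normal -0.592 0.213 -0.777
outer loop
vertex 1.934 1.626 2.989
vertex 2.577 1.736 2.529
vertex 2.245 1.012 2.584
endloop
endfacet
facet normal 0.556 0.323 -0.766
outer loop
vertex 2.577 1.736 2.529
vertex 3.221 1.75 3.002
vertex 3.041 1.088 2.592
endloop
endfacet
facet normal 0.431 -0.803 0.411
outer loop
vertex 2.683 0.578 3.092
vertex 3.286 1.034 3.351
vertex 2.643 0.924 3.811
endloop
endfacet
facet normal -0.278 -0.872 0.404
outer loop
vertex 2.683 0.578 3.092
vertex 2.643 0.924 3.811
vertex 1.999 0.91 3.338
endloop
endfacet
facet normal -0.498 -0.823 -0.274
outer loop
vertex 2.683 0.578 3.092
vertex 1.999 0.91 3.338
vertex 2.245 1.012 2.584
endloop
endfacet
facet normal 0.076 -0.725 -0.685
outer loop
vertex 2.683 0.578 3.092
vertex 2.245 1.012 2.584
vertex 3.041 1.088 2.592
endloop
endfacet
facet normal 0.651 -0.713 -0.261
outer loop
vertex 2.683 0.578 3.092
vertex 3.041 1.088 2.592
vertex 3.286 1.034 3.351
endloop
endfacet
facet normal 0.592 -0.213 0.777
outer loop
vertex 2.643 0.924 3.811
vertex 3.286 1.034 3.351
vertex 2.975 1.648 3.756
endloop
endfacet
facet normal -0.556 -0.323 0.766
outer loop
vertex 1.999 0.91 3.338
vertex 2.643 0.924 3.811
vertex 2.179 1.572 3.748
endloop
endfacet
facet normal -0.912 -0.244 -0.330
outer loop
vertex 2.245 1.012 2.584
vertex 1.999 0.91 3.338
vertex 1.934 1.626 2.989
endloop
endfacet
facet normal 0.018 -0.084 -0.996
outer loop
vertex 3.041 1.088 2.592
vertex 2.245 1.012 2.584
vertex 2.577 1.736 2.529
endloop
endfacet
facet normal 0.948 -0.065 -0.311
outer loop
vertex 3.286 1.034 3.351
vertex 3.041 1.088 2.592
vertex 3.221 1.75 3.002
endloop
endfacet

endsolid


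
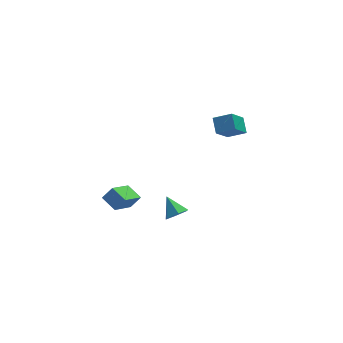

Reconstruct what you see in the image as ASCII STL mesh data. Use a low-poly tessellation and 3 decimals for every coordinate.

solid 
facet normal 0.260 -0.758 -0.599
outer loop
vertex -0.145 -4.018 -0.688
vertex -0.78 -3.892 -1.123
vertex -0.112 -3.528 -1.294
endloop
endfacet
facet normal 0.752 0.492 0.439
outer loop
vertex -0.145 -4.018 -0.688
vertex -0.112 -3.528 -1.294
vertex -1.14 -2.848 -0.297
endloop
endfacet
facet normal 0.260 -0.758 -0.599
outer loop
vertex -0.112 -3.528 -1.294
vertex -0.78 -3.892 -1.123
vertex -0.747 -3.402 -1.729
endloop
endfacet
facet normal 0.352 0.901 -0.252
outer loop
vertex -0.112 -3.528 -1.294
vertex -0.747 -3.402 -1.729
vertex -1.14 -2.848 -0.297
endloop
endfacet
facet normal 0.261 -0.758 -0.598
outer loop
vertex -0.747 -3.402 -1.729
vertex -0.78 -3.892 -1.123
vertex -1.415 -3.766 -1.559
endloop
endfacet
facet normal -0.514 0.743 -0.429
outer loop
vertex -0.747 -3.402 -1.729
vertex -1.415 -3.766 -1.559
vertex -1.14 -2.848 -0.297
endloop
endfacet
facet normal 0.261 -0.757 -0.599
outer loop
vertex -1.415 -3.766 -1.559
vertex -0.78 -3.892 -1.123
vertex -1.448 -4.257 -0.953
endloop
endfacet
facet normal -0.981 0.174 0.087
outer loop
vertex -1.415 -3.766 -1.559
vertex -1.448 -4.257 -0.953
vertex -1.14 -2.848 -0.297
endloop
endfacet
facet normal 0.261 -0.757 -0.599
outer loop
vertex -1.448 -4.257 -0.953
vertex -0.78 -3.892 -1.123
vertex -0.814 -4.383 -0.518
endloop
endfacet
facet normal -0.581 -0.236 0.779
outer loop
vertex -1.448 -4.257 -0.953
vertex -0.814 -4.383 -0.518
vertex -1.14 -2.848 -0.297
endloop
endfacet
facet normal 0.261 -0.757 -0.600
outer loop
vertex -0.814 -4.383 -0.518
vertex -0.78 -3.892 -1.123
vertex -0.145 -4.018 -0.688
endloop
endfacet
facet normal 0.285 -0.077 0.955
outer loop
vertex -0.814 -4.383 -0.518
vertex -0.145 -4.018 -0.688
vertex -1.14 -2.848 -0.297
endloop
endfacet
facet normal -0.522 -0.453 0.723
outer loop
vertex 3.842 0.276 2.157
vertex 3.887 1.226 2.785
vertex 2.768 0.675 1.632
endloop
endfacet
facet normal -0.040 -0.833 -0.552
outer loop
vertex 3.733 1.514 0.295
vertex 3.842 0.276 2.157
vertex 2.768 0.675 1.632
endloop
endfacet
facet normal -0.521 -0.454 0.723
outer loop
vertex 2.768 0.675 1.632
vertex 3.887 1.226 2.785
vertex 2.813 1.625 2.261
endloop
endfacet
facet normal -0.852 0.316 -0.417
outer loop
vertex 2.813 1.625 2.261
vertex 3.733 1.514 0.295
vertex 2.768 0.675 1.632
endloop
endfacet
facet normal 0.852 -0.316 0.417
outer loop
vertex 3.842 0.276 2.157
vertex 4.852 2.065 1.448
vertex 3.887 1.226 2.785
endloop
endfacet
facet normal -0.040 -0.833 -0.552
outer loop
vertex 4.807 1.115 0.819
vertex 3.842 0.276 2.157
vertex 3.733 1.514 0.295
endloop
endfacet
facet normal 0.852 -0.316 0.417
outer loop
vertex 4.807 1.115 0.819
vertex 4.852 2.065 1.448
vertex 3.842 0.276 2.157
endloop
endfacet
facet normal 0.040 0.833 0.552
outer loop
vertex 3.887 1.226 2.785
vertex 4.852 2.065 1.448
vertex 2.813 1.625 2.261
endloop
endfacet
facet normal -0.852 0.316 -0.417
outer loop
vertex 3.778 2.464 0.923
vertex 3.733 1.514 0.295
vertex 2.813 1.625 2.261
endloop
endfacet
facet normal 0.040 0.833 0.551
outer loop
vertex 2.813 1.625 2.261
vertex 4.852 2.065 1.448
vertex 3.778 2.464 0.923
endloop
endfacet
facet normal 0.521 0.453 -0.723
outer loop
vertex 3.778 2.464 0.923
vertex 4.807 1.115 0.819
vertex 3.733 1.514 0.295
endloop
endfacet
facet normal 0.522 0.454 -0.723
outer loop
vertex 4.852 2.065 1.448
vertex 4.807 1.115 0.819
vertex 3.778 2.464 0.923
endloop
endfacet
facet normal -0.676 -0.083 -0.732
outer loop
vertex -4.508 -4.201 0.564
vertex -5.054 -3.284 0.964
vertex -3.321 -2.954 -0.673
endloop
endfacet
facet normal 0.479 -0.804 -0.351
outer loop
vertex -2.686 -2.876 0.016
vertex -4.508 -4.201 0.564
vertex -3.321 -2.954 -0.673
endloop
endfacet
facet normal -0.676 -0.082 -0.732
outer loop
vertex -3.321 -2.954 -0.673
vertex -5.054 -3.284 0.964
vertex -3.867 -2.037 -0.272
endloop
endfacet
facet normal 0.560 0.588 -0.583
outer loop
vertex -3.867 -2.037 -0.272
vertex -2.686 -2.876 0.016
vertex -3.321 -2.954 -0.673
endloop
endfacet
facet normal -0.560 -0.588 0.583
outer loop
vertex -4.508 -4.201 0.564
vertex -4.419 -3.206 1.653
vertex -5.054 -3.284 0.964
endloop
endfacet
facet normal 0.479 -0.804 -0.351
outer loop
vertex -3.873 -4.123 1.252
vertex -4.508 -4.201 0.564
vertex -2.686 -2.876 0.016
endloop
endfacet
facet normal -0.560 -0.588 0.583
outer loop
vertex -3.873 -4.123 1.252
vertex -4.419 -3.206 1.653
vertex -4.508 -4.201 0.564
endloop
endfacet
facet normal -0.480 0.804 0.351
outer loop
vertex -5.054 -3.284 0.964
vertex -4.419 -3.206 1.653
vertex -3.867 -2.037 -0.272
endloop
endfacet
facet normal 0.560 0.588 -0.584
outer loop
vertex -3.232 -1.959 0.416
vertex -2.686 -2.876 0.016
vertex -3.867 -2.037 -0.272
endloop
endfacet
facet normal -0.479 0.804 0.351
outer loop
vertex -3.867 -2.037 -0.272
vertex -4.419 -3.206 1.653
vertex -3.232 -1.959 0.416
endloop
endfacet
facet normal 0.676 0.083 0.732
outer loop
vertex -3.232 -1.959 0.416
vertex -3.873 -4.123 1.252
vertex -2.686 -2.876 0.016
endloop
endfacet
facet normal 0.676 0.083 0.732
outer loop
vertex -4.419 -3.206 1.653
vertex -3.873 -4.123 1.252
vertex -3.232 -1.959 0.416
endloop
endfacet

endsolid


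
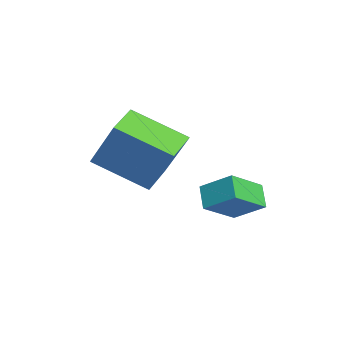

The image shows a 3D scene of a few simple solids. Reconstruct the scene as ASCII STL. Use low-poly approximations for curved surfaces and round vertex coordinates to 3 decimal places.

solid 
facet normal -0.446 -0.705 -0.552
outer loop
vertex 0.369 -1.234 -2.937
vertex -0.273 -0.205 -3.732
vertex 1.069 -1.234 -3.502
endloop
endfacet
facet normal 0.442 -0.710 0.548
outer loop
vertex 1.613 -0.375 -2.828
vertex 0.369 -1.234 -2.937
vertex 1.069 -1.234 -3.502
endloop
endfacet
facet normal -0.445 -0.704 -0.553
outer loop
vertex 1.069 -1.234 -3.502
vertex -0.273 -0.205 -3.732
vertex 0.428 -0.205 -4.297
endloop
endfacet
facet normal 0.778 -0.000 -0.628
outer loop
vertex 0.428 -0.205 -4.297
vertex 1.613 -0.375 -2.828
vertex 1.069 -1.234 -3.502
endloop
endfacet
facet normal -0.778 -0.000 0.628
outer loop
vertex 0.369 -1.234 -2.937
vertex 0.271 0.654 -3.058
vertex -0.273 -0.205 -3.732
endloop
endfacet
facet normal 0.442 -0.710 0.548
outer loop
vertex 0.912 -0.375 -2.263
vertex 0.369 -1.234 -2.937
vertex 1.613 -0.375 -2.828
endloop
endfacet
facet normal -0.779 -0.000 0.628
outer loop
vertex 0.912 -0.375 -2.263
vertex 0.271 0.654 -3.058
vertex 0.369 -1.234 -2.937
endloop
endfacet
facet normal -0.442 0.710 -0.548
outer loop
vertex -0.273 -0.205 -3.732
vertex 0.271 0.654 -3.058
vertex 0.428 -0.205 -4.297
endloop
endfacet
facet normal 0.778 0.001 -0.628
outer loop
vertex 0.971 0.654 -3.623
vertex 1.613 -0.375 -2.828
vertex 0.428 -0.205 -4.297
endloop
endfacet
facet normal -0.442 0.710 -0.548
outer loop
vertex 0.428 -0.205 -4.297
vertex 0.271 0.654 -3.058
vertex 0.971 0.654 -3.623
endloop
endfacet
facet normal 0.445 0.705 0.552
outer loop
vertex 0.971 0.654 -3.623
vertex 0.912 -0.375 -2.263
vertex 1.613 -0.375 -2.828
endloop
endfacet
facet normal 0.446 0.704 0.552
outer loop
vertex 0.271 0.654 -3.058
vertex 0.912 -0.375 -2.263
vertex 0.971 0.654 -3.623
endloop
endfacet
facet normal -0.872 0.470 0.138
outer loop
vertex -1.636 -3.03 -0.512
vertex -0.881 -1.35 -1.457
vertex -2.253 -3.687 -2.173
endloop
endfacet
facet normal -0.364 -0.812 0.456
outer loop
vertex -1.059 -4.33 -2.363
vertex -1.636 -3.03 -0.512
vertex -2.253 -3.687 -2.173
endloop
endfacet
facet normal -0.872 0.469 0.139
outer loop
vertex -2.253 -3.687 -2.173
vertex -0.881 -1.35 -1.457
vertex -1.499 -2.007 -3.118
endloop
endfacet
facet normal -0.327 -0.348 -0.879
outer loop
vertex -1.499 -2.007 -3.118
vertex -1.059 -4.33 -2.363
vertex -2.253 -3.687 -2.173
endloop
endfacet
facet normal 0.327 0.347 0.879
outer loop
vertex -1.636 -3.03 -0.512
vertex 0.313 -1.993 -1.647
vertex -0.881 -1.35 -1.457
endloop
endfacet
facet normal -0.364 -0.812 0.457
outer loop
vertex -0.441 -3.673 -0.702
vertex -1.636 -3.03 -0.512
vertex -1.059 -4.33 -2.363
endloop
endfacet
facet normal 0.327 0.348 0.879
outer loop
vertex -0.441 -3.673 -0.702
vertex 0.313 -1.993 -1.647
vertex -1.636 -3.03 -0.512
endloop
endfacet
facet normal 0.364 0.812 -0.457
outer loop
vertex -0.881 -1.35 -1.457
vertex 0.313 -1.993 -1.647
vertex -1.499 -2.007 -3.118
endloop
endfacet
facet normal -0.327 -0.348 -0.879
outer loop
vertex -0.304 -2.65 -3.308
vertex -1.059 -4.33 -2.363
vertex -1.499 -2.007 -3.118
endloop
endfacet
facet normal 0.364 0.812 -0.456
outer loop
vertex -1.499 -2.007 -3.118
vertex 0.313 -1.993 -1.647
vertex -0.304 -2.65 -3.308
endloop
endfacet
facet normal 0.872 -0.470 -0.139
outer loop
vertex -0.304 -2.65 -3.308
vertex -0.441 -3.673 -0.702
vertex -1.059 -4.33 -2.363
endloop
endfacet
facet normal 0.872 -0.469 -0.138
outer loop
vertex 0.313 -1.993 -1.647
vertex -0.441 -3.673 -0.702
vertex -0.304 -2.65 -3.308
endloop
endfacet

endsolid


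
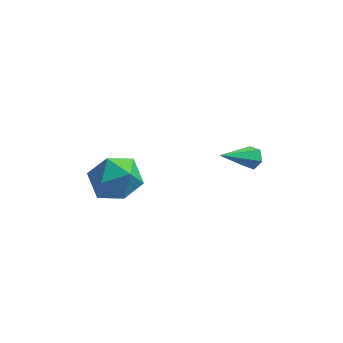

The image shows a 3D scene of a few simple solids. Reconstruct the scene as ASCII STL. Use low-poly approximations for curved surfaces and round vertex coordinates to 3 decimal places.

solid 
facet normal 0.615 0.542 -0.573
outer loop
vertex 4.033 1.942 0.742
vertex 3.734 1.823 0.308
vertex 3.621 2.262 0.602
endloop
endfacet
facet normal 0.048 0.451 0.891
outer loop
vertex 4.033 1.942 0.742
vertex 3.621 2.262 0.602
vertex 2.546 0.777 1.412
endloop
endfacet
facet normal 0.615 0.542 -0.573
outer loop
vertex 3.621 2.262 0.602
vertex 3.734 1.823 0.308
vertex 3.322 2.143 0.168
endloop
endfacet
facet normal -0.691 0.661 0.295
outer loop
vertex 3.621 2.262 0.602
vertex 3.322 2.143 0.168
vertex 2.546 0.777 1.412
endloop
endfacet
facet normal 0.615 0.542 -0.573
outer loop
vertex 3.322 2.143 0.168
vertex 3.734 1.823 0.308
vertex 3.435 1.704 -0.126
endloop
endfacet
facet normal -0.883 0.082 -0.461
outer loop
vertex 3.322 2.143 0.168
vertex 3.435 1.704 -0.126
vertex 2.546 0.777 1.412
endloop
endfacet
facet normal 0.615 0.542 -0.573
outer loop
vertex 3.435 1.704 -0.126
vertex 3.734 1.823 0.308
vertex 3.847 1.384 0.014
endloop
endfacet
facet normal -0.338 -0.707 -0.621
outer loop
vertex 3.435 1.704 -0.126
vertex 3.847 1.384 0.014
vertex 2.546 0.777 1.412
endloop
endfacet
facet normal 0.615 0.542 -0.573
outer loop
vertex 3.847 1.384 0.014
vertex 3.734 1.823 0.308
vertex 4.146 1.503 0.448
endloop
endfacet
facet normal 0.401 -0.916 -0.025
outer loop
vertex 3.847 1.384 0.014
vertex 4.146 1.503 0.448
vertex 2.546 0.777 1.412
endloop
endfacet
facet normal 0.615 0.542 -0.573
outer loop
vertex 4.146 1.503 0.448
vertex 3.734 1.823 0.308
vertex 4.033 1.942 0.742
endloop
endfacet
facet normal 0.593 -0.337 0.731
outer loop
vertex 4.146 1.503 0.448
vertex 4.033 1.942 0.742
vertex 2.546 0.777 1.412
endloop
endfacet
facet normal 0.212 0.973 0.097
outer loop
vertex -0.761 -0.721 1.444
vertex -1.609 -0.611 2.192
vertex -0.565 -0.874 2.552
endloop
endfacet
facet normal 0.799 0.598 -0.059
outer loop
vertex -0.761 -0.721 1.444
vertex -0.565 -0.874 2.552
vertex -0.097 -1.574 1.791
endloop
endfacet
facet normal 0.688 0.260 -0.678
outer loop
vertex -0.761 -0.721 1.444
vertex -0.097 -1.574 1.791
vertex -0.852 -1.744 0.96
endloop
endfacet
facet normal 0.031 0.425 -0.905
outer loop
vertex -0.761 -0.721 1.444
vertex -0.852 -1.744 0.96
vertex -1.786 -1.149 1.208
endloop
endfacet
facet normal -0.263 0.866 -0.426
outer loop
vertex -0.761 -0.721 1.444
vertex -1.786 -1.149 1.208
vertex -1.609 -0.611 2.192
endloop
endfacet
facet normal 0.887 0.105 0.449
outer loop
vertex -0.097 -1.574 1.791
vertex -0.565 -0.874 2.552
vertex -0.534 -1.991 2.752
endloop
endfacet
facet normal -0.063 0.710 0.701
outer loop
vertex -0.565 -0.874 2.552
vertex -1.609 -0.611 2.192
vertex -1.468 -1.396 3.0
endloop
endfacet
facet normal -0.831 0.538 -0.144
outer loop
vertex -1.609 -0.611 2.192
vertex -1.786 -1.149 1.208
vertex -2.223 -1.566 2.169
endloop
endfacet
facet normal -0.355 -0.174 -0.919
outer loop
vertex -1.786 -1.149 1.208
vertex -0.852 -1.744 0.96
vertex -1.755 -2.266 1.408
endloop
endfacet
facet normal 0.707 -0.441 -0.552
outer loop
vertex -0.852 -1.744 0.96
vertex -0.097 -1.574 1.791
vertex -0.711 -2.529 1.768
endloop
endfacet
facet normal -0.031 -0.425 0.905
outer loop
vertex -1.559 -2.419 2.516
vertex -0.534 -1.991 2.752
vertex -1.468 -1.396 3.0
endloop
endfacet
facet normal -0.688 -0.260 0.678
outer loop
vertex -1.559 -2.419 2.516
vertex -1.468 -1.396 3.0
vertex -2.223 -1.566 2.169
endloop
endfacet
facet normal -0.799 -0.598 0.059
outer loop
vertex -1.559 -2.419 2.516
vertex -2.223 -1.566 2.169
vertex -1.755 -2.266 1.408
endloop
endfacet
facet normal -0.212 -0.973 -0.097
outer loop
vertex -1.559 -2.419 2.516
vertex -1.755 -2.266 1.408
vertex -0.711 -2.529 1.768
endloop
endfacet
facet normal 0.263 -0.866 0.426
outer loop
vertex -1.559 -2.419 2.516
vertex -0.711 -2.529 1.768
vertex -0.534 -1.991 2.752
endloop
endfacet
facet normal 0.355 0.174 0.919
outer loop
vertex -1.468 -1.396 3.0
vertex -0.534 -1.991 2.752
vertex -0.565 -0.874 2.552
endloop
endfacet
facet normal -0.707 0.441 0.552
outer loop
vertex -2.223 -1.566 2.169
vertex -1.468 -1.396 3.0
vertex -1.609 -0.611 2.192
endloop
endfacet
facet normal -0.887 -0.105 -0.449
outer loop
vertex -1.755 -2.266 1.408
vertex -2.223 -1.566 2.169
vertex -1.786 -1.149 1.208
endloop
endfacet
facet normal 0.063 -0.710 -0.701
outer loop
vertex -0.711 -2.529 1.768
vertex -1.755 -2.266 1.408
vertex -0.852 -1.744 0.96
endloop
endfacet
facet normal 0.831 -0.538 0.144
outer loop
vertex -0.534 -1.991 2.752
vertex -0.711 -2.529 1.768
vertex -0.097 -1.574 1.791
endloop
endfacet

endsolid


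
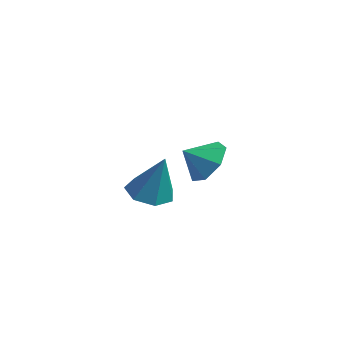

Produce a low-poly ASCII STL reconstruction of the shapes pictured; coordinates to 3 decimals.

solid 
facet normal 0.101 0.824 -0.557
outer loop
vertex -3.142 3.256 1.09
vertex -3.679 2.764 0.265
vertex -4.09 3.37 1.087
endloop
endfacet
facet normal -0.015 -0.098 0.995
outer loop
vertex -3.142 3.256 1.09
vertex -4.09 3.37 1.087
vertex -3.801 1.776 0.935
endloop
endfacet
facet normal 0.101 0.824 -0.557
outer loop
vertex -4.09 3.37 1.087
vertex -3.679 2.764 0.265
vertex -4.728 3.028 0.465
endloop
endfacet
facet normal -0.633 -0.186 0.752
outer loop
vertex -4.09 3.37 1.087
vertex -4.728 3.028 0.465
vertex -3.801 1.776 0.935
endloop
endfacet
facet normal 0.101 0.824 -0.557
outer loop
vertex -4.728 3.028 0.465
vertex -3.679 2.764 0.265
vertex -4.577 2.488 -0.307
endloop
endfacet
facet normal -0.822 -0.530 0.210
outer loop
vertex -4.728 3.028 0.465
vertex -4.577 2.488 -0.307
vertex -3.801 1.776 0.935
endloop
endfacet
facet normal 0.102 0.824 -0.557
outer loop
vertex -4.577 2.488 -0.307
vertex -3.679 2.764 0.265
vertex -3.75 2.155 -0.648
endloop
endfacet
facet normal -0.442 -0.869 -0.222
outer loop
vertex -4.577 2.488 -0.307
vertex -3.75 2.155 -0.648
vertex -3.801 1.776 0.935
endloop
endfacet
facet normal 0.101 0.824 -0.557
outer loop
vertex -3.75 2.155 -0.648
vertex -3.679 2.764 0.265
vertex -2.87 2.282 -0.301
endloop
endfacet
facet normal 0.224 -0.949 -0.220
outer loop
vertex -3.75 2.155 -0.648
vertex -2.87 2.282 -0.301
vertex -3.801 1.776 0.935
endloop
endfacet
facet normal 0.101 0.824 -0.558
outer loop
vertex -2.87 2.282 -0.301
vertex -3.679 2.764 0.265
vertex -2.599 2.772 0.472
endloop
endfacet
facet normal 0.671 -0.710 0.215
outer loop
vertex -2.87 2.282 -0.301
vertex -2.599 2.772 0.472
vertex -3.801 1.776 0.935
endloop
endfacet
facet normal 0.101 0.824 -0.557
outer loop
vertex -2.599 2.772 0.472
vertex -3.679 2.764 0.265
vertex -3.142 3.256 1.09
endloop
endfacet
facet normal 0.565 -0.331 0.756
outer loop
vertex -2.599 2.772 0.472
vertex -3.142 3.256 1.09
vertex -3.801 1.776 0.935
endloop
endfacet
facet normal -0.423 -0.107 -0.900
outer loop
vertex 0.991 -0.749 0.436
vertex 0.412 -1.346 0.779
vertex 0.324 -0.452 0.714
endloop
endfacet
facet normal 0.442 0.891 0.108
outer loop
vertex 0.991 -0.749 0.436
vertex 0.324 -0.452 0.714
vertex 1.248 -1.134 2.561
endloop
endfacet
facet normal -0.423 -0.107 -0.900
outer loop
vertex 0.324 -0.452 0.714
vertex 0.412 -1.346 0.779
vertex -0.277 -0.828 1.041
endloop
endfacet
facet normal -0.282 0.845 0.453
outer loop
vertex 0.324 -0.452 0.714
vertex -0.277 -0.828 1.041
vertex 1.248 -1.134 2.561
endloop
endfacet
facet normal -0.423 -0.107 -0.900
outer loop
vertex -0.277 -0.828 1.041
vertex 0.412 -1.346 0.779
vertex -0.36 -1.594 1.171
endloop
endfacet
facet normal -0.673 0.194 0.714
outer loop
vertex -0.277 -0.828 1.041
vertex -0.36 -1.594 1.171
vertex 1.248 -1.134 2.561
endloop
endfacet
facet normal -0.423 -0.106 -0.900
outer loop
vertex -0.36 -1.594 1.171
vertex 0.412 -1.346 0.779
vertex 0.138 -2.173 1.005
endloop
endfacet
facet normal -0.436 -0.574 0.694
outer loop
vertex -0.36 -1.594 1.171
vertex 0.138 -2.173 1.005
vertex 1.248 -1.134 2.561
endloop
endfacet
facet normal -0.422 -0.106 -0.900
outer loop
vertex 0.138 -2.173 1.005
vertex 0.412 -1.346 0.779
vertex 0.842 -2.128 0.67
endloop
endfacet
facet normal 0.250 -0.878 0.408
outer loop
vertex 0.138 -2.173 1.005
vertex 0.842 -2.128 0.67
vertex 1.248 -1.134 2.561
endloop
endfacet
facet normal -0.423 -0.107 -0.900
outer loop
vertex 0.842 -2.128 0.67
vertex 0.412 -1.346 0.779
vertex 1.222 -1.495 0.416
endloop
endfacet
facet normal 0.868 -0.492 0.072
outer loop
vertex 0.842 -2.128 0.67
vertex 1.222 -1.495 0.416
vertex 1.248 -1.134 2.561
endloop
endfacet
facet normal -0.423 -0.107 -0.900
outer loop
vertex 1.222 -1.495 0.416
vertex 0.412 -1.346 0.779
vertex 0.991 -0.749 0.436
endloop
endfacet
facet normal 0.953 0.297 -0.061
outer loop
vertex 1.222 -1.495 0.416
vertex 0.991 -0.749 0.436
vertex 1.248 -1.134 2.561
endloop
endfacet

endsolid


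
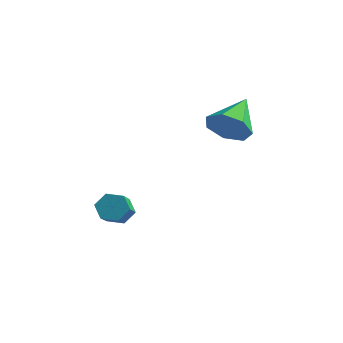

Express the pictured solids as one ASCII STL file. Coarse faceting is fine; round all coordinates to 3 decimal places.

solid 
facet normal -0.412 0.737 -0.535
outer loop
vertex 1.241 -0.735 -2.895
vertex 0.74 -0.98 -2.847
vertex 0.907 -0.608 -2.463
endloop
endfacet
facet normal 0.690 0.636 0.346
outer loop
vertex 1.241 -0.735 -2.895
vertex 0.907 -0.608 -2.463
vertex 1.821 -1.775 -2.14
endloop
endfacet
facet normal 0.690 0.636 0.346
outer loop
vertex 1.821 -1.775 -2.14
vertex 0.907 -0.608 -2.463
vertex 1.488 -1.648 -1.709
endloop
endfacet
facet normal 0.411 -0.738 0.535
outer loop
vertex 1.821 -1.775 -2.14
vertex 1.488 -1.648 -1.709
vertex 1.32 -2.02 -2.093
endloop
endfacet
facet normal -0.411 0.738 -0.536
outer loop
vertex 0.907 -0.608 -2.463
vertex 0.74 -0.98 -2.847
vertex 0.406 -0.853 -2.416
endloop
endfacet
facet normal -0.172 0.513 0.841
outer loop
vertex 0.907 -0.608 -2.463
vertex 0.406 -0.853 -2.416
vertex 1.488 -1.648 -1.709
endloop
endfacet
facet normal -0.172 0.514 0.840
outer loop
vertex 1.488 -1.648 -1.709
vertex 0.406 -0.853 -2.416
vertex 0.986 -1.894 -1.661
endloop
endfacet
facet normal 0.413 -0.738 0.534
outer loop
vertex 1.488 -1.648 -1.709
vertex 0.986 -1.894 -1.661
vertex 1.32 -2.02 -2.093
endloop
endfacet
facet normal -0.411 0.738 -0.536
outer loop
vertex 0.406 -0.853 -2.416
vertex 0.74 -0.98 -2.847
vertex 0.239 -1.225 -2.8
endloop
endfacet
facet normal -0.861 -0.122 0.493
outer loop
vertex 0.406 -0.853 -2.416
vertex 0.239 -1.225 -2.8
vertex 0.986 -1.894 -1.661
endloop
endfacet
facet normal -0.861 -0.123 0.493
outer loop
vertex 0.986 -1.894 -1.661
vertex 0.239 -1.225 -2.8
vertex 0.819 -2.265 -2.045
endloop
endfacet
facet normal 0.412 -0.738 0.534
outer loop
vertex 0.986 -1.894 -1.661
vertex 0.819 -2.265 -2.045
vertex 1.32 -2.02 -2.093
endloop
endfacet
facet normal -0.411 0.738 -0.535
outer loop
vertex 0.239 -1.225 -2.8
vertex 0.74 -0.98 -2.847
vertex 0.572 -1.352 -3.231
endloop
endfacet
facet normal -0.690 -0.636 -0.346
outer loop
vertex 0.239 -1.225 -2.8
vertex 0.572 -1.352 -3.231
vertex 0.819 -2.265 -2.045
endloop
endfacet
facet normal -0.690 -0.636 -0.346
outer loop
vertex 0.819 -2.265 -2.045
vertex 0.572 -1.352 -3.231
vertex 1.153 -2.392 -2.477
endloop
endfacet
facet normal 0.412 -0.737 0.535
outer loop
vertex 0.819 -2.265 -2.045
vertex 1.153 -2.392 -2.477
vertex 1.32 -2.02 -2.093
endloop
endfacet
facet normal -0.413 0.738 -0.534
outer loop
vertex 0.572 -1.352 -3.231
vertex 0.74 -0.98 -2.847
vertex 1.074 -1.106 -3.279
endloop
endfacet
facet normal 0.171 -0.514 -0.841
outer loop
vertex 0.572 -1.352 -3.231
vertex 1.074 -1.106 -3.279
vertex 1.153 -2.392 -2.477
endloop
endfacet
facet normal 0.172 -0.514 -0.841
outer loop
vertex 1.153 -2.392 -2.477
vertex 1.074 -1.106 -3.279
vertex 1.654 -2.147 -2.524
endloop
endfacet
facet normal 0.411 -0.738 0.536
outer loop
vertex 1.153 -2.392 -2.477
vertex 1.654 -2.147 -2.524
vertex 1.32 -2.02 -2.093
endloop
endfacet
facet normal -0.412 0.738 -0.534
outer loop
vertex 1.074 -1.106 -3.279
vertex 0.74 -0.98 -2.847
vertex 1.241 -0.735 -2.895
endloop
endfacet
facet normal 0.861 0.122 -0.493
outer loop
vertex 1.074 -1.106 -3.279
vertex 1.241 -0.735 -2.895
vertex 1.654 -2.147 -2.524
endloop
endfacet
facet normal 0.861 0.122 -0.493
outer loop
vertex 1.654 -2.147 -2.524
vertex 1.241 -0.735 -2.895
vertex 1.821 -1.775 -2.14
endloop
endfacet
facet normal 0.411 -0.738 0.536
outer loop
vertex 1.654 -2.147 -2.524
vertex 1.821 -1.775 -2.14
vertex 1.32 -2.02 -2.093
endloop
endfacet
facet normal 0.152 -0.871 -0.467
outer loop
vertex 3.849 1.353 1.024
vertex 3.197 1.495 0.548
vertex 3.98 1.701 0.418
endloop
endfacet
facet normal 0.812 0.413 0.413
outer loop
vertex 3.849 1.353 1.024
vertex 3.98 1.701 0.418
vertex 2.963 2.845 1.272
endloop
endfacet
facet normal 0.152 -0.871 -0.467
outer loop
vertex 3.98 1.701 0.418
vertex 3.197 1.495 0.548
vertex 3.522 1.894 -0.091
endloop
endfacet
facet normal 0.612 0.744 -0.268
outer loop
vertex 3.98 1.701 0.418
vertex 3.522 1.894 -0.091
vertex 2.963 2.845 1.272
endloop
endfacet
facet normal 0.151 -0.871 -0.467
outer loop
vertex 3.522 1.894 -0.091
vertex 3.197 1.495 0.548
vertex 2.819 1.787 -0.119
endloop
endfacet
facet normal -0.098 0.797 -0.596
outer loop
vertex 3.522 1.894 -0.091
vertex 2.819 1.787 -0.119
vertex 2.963 2.845 1.272
endloop
endfacet
facet normal 0.151 -0.871 -0.467
outer loop
vertex 2.819 1.787 -0.119
vertex 3.197 1.495 0.548
vertex 2.401 1.46 0.356
endloop
endfacet
facet normal -0.783 0.531 -0.323
outer loop
vertex 2.819 1.787 -0.119
vertex 2.401 1.46 0.356
vertex 2.963 2.845 1.272
endloop
endfacet
facet normal 0.151 -0.870 -0.468
outer loop
vertex 2.401 1.46 0.356
vertex 3.197 1.495 0.548
vertex 2.583 1.159 0.974
endloop
endfacet
facet normal -0.927 0.148 0.345
outer loop
vertex 2.401 1.46 0.356
vertex 2.583 1.159 0.974
vertex 2.963 2.845 1.272
endloop
endfacet
facet normal 0.153 -0.871 -0.467
outer loop
vertex 2.583 1.159 0.974
vertex 3.197 1.495 0.548
vertex 3.227 1.112 1.272
endloop
endfacet
facet normal -0.423 -0.064 0.904
outer loop
vertex 2.583 1.159 0.974
vertex 3.227 1.112 1.272
vertex 2.963 2.845 1.272
endloop
endfacet
facet normal 0.151 -0.871 -0.467
outer loop
vertex 3.227 1.112 1.272
vertex 3.197 1.495 0.548
vertex 3.849 1.353 1.024
endloop
endfacet
facet normal 0.352 0.054 0.935
outer loop
vertex 3.227 1.112 1.272
vertex 3.849 1.353 1.024
vertex 2.963 2.845 1.272
endloop
endfacet

endsolid


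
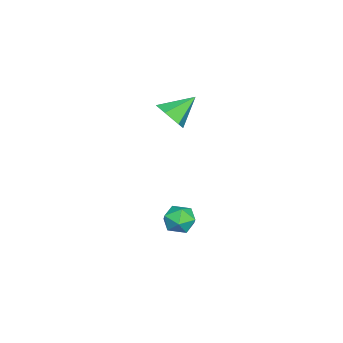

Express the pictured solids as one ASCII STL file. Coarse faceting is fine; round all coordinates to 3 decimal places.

solid 
facet normal 0.512 -0.623 -0.591
outer loop
vertex 3.012 -1.128 3.824
vertex 2.384 -1.063 3.212
vertex 3.062 -0.502 3.208
endloop
endfacet
facet normal 0.551 0.563 0.616
outer loop
vertex 3.012 -1.128 3.824
vertex 3.062 -0.502 3.208
vertex 1.576 -0.077 4.148
endloop
endfacet
facet normal 0.512 -0.623 -0.592
outer loop
vertex 3.062 -0.502 3.208
vertex 2.384 -1.063 3.212
vertex 2.433 -0.437 2.596
endloop
endfacet
facet normal 0.208 0.972 -0.111
outer loop
vertex 3.062 -0.502 3.208
vertex 2.433 -0.437 2.596
vertex 1.576 -0.077 4.148
endloop
endfacet
facet normal 0.511 -0.623 -0.592
outer loop
vertex 2.433 -0.437 2.596
vertex 2.384 -1.063 3.212
vertex 1.755 -0.997 2.6
endloop
endfacet
facet normal -0.564 0.680 -0.469
outer loop
vertex 2.433 -0.437 2.596
vertex 1.755 -0.997 2.6
vertex 1.576 -0.077 4.148
endloop
endfacet
facet normal 0.510 -0.624 -0.592
outer loop
vertex 1.755 -0.997 2.6
vertex 2.384 -1.063 3.212
vertex 1.705 -1.623 3.217
endloop
endfacet
facet normal -0.995 -0.021 -0.102
outer loop
vertex 1.755 -0.997 2.6
vertex 1.705 -1.623 3.217
vertex 1.576 -0.077 4.148
endloop
endfacet
facet normal 0.510 -0.624 -0.592
outer loop
vertex 1.705 -1.623 3.217
vertex 2.384 -1.063 3.212
vertex 2.334 -1.689 3.829
endloop
endfacet
facet normal -0.652 -0.430 0.624
outer loop
vertex 1.705 -1.623 3.217
vertex 2.334 -1.689 3.829
vertex 1.576 -0.077 4.148
endloop
endfacet
facet normal 0.512 -0.624 -0.591
outer loop
vertex 2.334 -1.689 3.829
vertex 2.384 -1.063 3.212
vertex 3.012 -1.128 3.824
endloop
endfacet
facet normal 0.121 -0.138 0.983
outer loop
vertex 2.334 -1.689 3.829
vertex 3.012 -1.128 3.824
vertex 1.576 -0.077 4.148
endloop
endfacet
facet normal 0.563 0.541 0.625
outer loop
vertex 4.019 0.482 -2.271
vertex 3.98 -0.144 -1.694
vertex 4.608 -0.133 -2.269
endloop
endfacet
facet normal 0.721 0.691 -0.056
outer loop
vertex 4.019 0.482 -2.271
vertex 4.608 -0.133 -2.269
vertex 4.285 0.145 -3.007
endloop
endfacet
facet normal 0.125 0.918 -0.375
outer loop
vertex 4.019 0.482 -2.271
vertex 4.285 0.145 -3.007
vertex 3.457 0.307 -2.887
endloop
endfacet
facet normal -0.401 0.910 0.108
outer loop
vertex 4.019 0.482 -2.271
vertex 3.457 0.307 -2.887
vertex 3.269 0.128 -2.075
endloop
endfacet
facet normal -0.130 0.676 0.725
outer loop
vertex 4.019 0.482 -2.271
vertex 3.269 0.128 -2.075
vertex 3.98 -0.144 -1.694
endloop
endfacet
facet normal 0.924 0.085 -0.372
outer loop
vertex 4.285 0.145 -3.007
vertex 4.608 -0.133 -2.269
vertex 4.411 -0.688 -2.885
endloop
endfacet
facet normal 0.668 -0.156 0.727
outer loop
vertex 4.608 -0.133 -2.269
vertex 3.98 -0.144 -1.694
vertex 4.223 -0.867 -2.073
endloop
endfacet
facet normal -0.453 0.062 0.889
outer loop
vertex 3.98 -0.144 -1.694
vertex 3.269 0.128 -2.075
vertex 3.395 -0.705 -1.953
endloop
endfacet
facet normal -0.892 0.439 -0.110
outer loop
vertex 3.269 0.128 -2.075
vertex 3.457 0.307 -2.887
vertex 3.072 -0.427 -2.691
endloop
endfacet
facet normal -0.040 0.453 -0.890
outer loop
vertex 3.457 0.307 -2.887
vertex 4.285 0.145 -3.007
vertex 3.7 -0.416 -3.266
endloop
endfacet
facet normal 0.401 -0.910 -0.108
outer loop
vertex 3.661 -1.042 -2.689
vertex 4.411 -0.688 -2.885
vertex 4.223 -0.867 -2.073
endloop
endfacet
facet normal -0.125 -0.918 0.375
outer loop
vertex 3.661 -1.042 -2.689
vertex 4.223 -0.867 -2.073
vertex 3.395 -0.705 -1.953
endloop
endfacet
facet normal -0.721 -0.691 0.056
outer loop
vertex 3.661 -1.042 -2.689
vertex 3.395 -0.705 -1.953
vertex 3.072 -0.427 -2.691
endloop
endfacet
facet normal -0.563 -0.541 -0.625
outer loop
vertex 3.661 -1.042 -2.689
vertex 3.072 -0.427 -2.691
vertex 3.7 -0.416 -3.266
endloop
endfacet
facet normal 0.130 -0.676 -0.725
outer loop
vertex 3.661 -1.042 -2.689
vertex 3.7 -0.416 -3.266
vertex 4.411 -0.688 -2.885
endloop
endfacet
facet normal 0.892 -0.439 0.110
outer loop
vertex 4.223 -0.867 -2.073
vertex 4.411 -0.688 -2.885
vertex 4.608 -0.133 -2.269
endloop
endfacet
facet normal 0.040 -0.453 0.890
outer loop
vertex 3.395 -0.705 -1.953
vertex 4.223 -0.867 -2.073
vertex 3.98 -0.144 -1.694
endloop
endfacet
facet normal -0.924 -0.085 0.372
outer loop
vertex 3.072 -0.427 -2.691
vertex 3.395 -0.705 -1.953
vertex 3.269 0.128 -2.075
endloop
endfacet
facet normal -0.668 0.156 -0.727
outer loop
vertex 3.7 -0.416 -3.266
vertex 3.072 -0.427 -2.691
vertex 3.457 0.307 -2.887
endloop
endfacet
facet normal 0.453 -0.062 -0.889
outer loop
vertex 4.411 -0.688 -2.885
vertex 3.7 -0.416 -3.266
vertex 4.285 0.145 -3.007
endloop
endfacet

endsolid
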